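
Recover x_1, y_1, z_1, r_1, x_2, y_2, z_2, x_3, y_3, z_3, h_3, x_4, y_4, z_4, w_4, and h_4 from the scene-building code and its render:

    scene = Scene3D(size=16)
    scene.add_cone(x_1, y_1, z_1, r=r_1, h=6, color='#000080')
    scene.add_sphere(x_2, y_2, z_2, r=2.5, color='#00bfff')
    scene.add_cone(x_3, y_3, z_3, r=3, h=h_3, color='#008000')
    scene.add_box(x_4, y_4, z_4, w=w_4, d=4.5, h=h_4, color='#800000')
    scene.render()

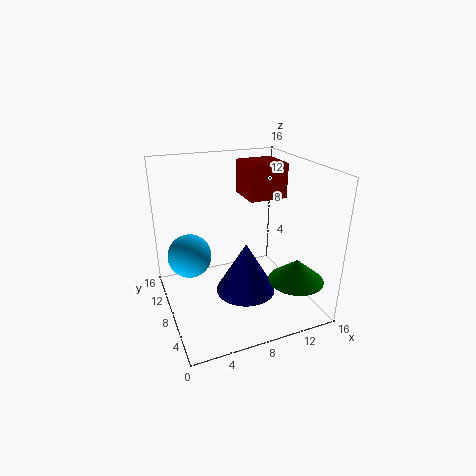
x_1 = 9; y_1 = 8; z_1 = 1; r_1 = 3.5; x_2 = 3; y_2 = 10.5; z_2 = 5.5; x_3 = 13; y_3 = 3.5; z_3 = 4; h_3 = 2.5; x_4 = 10; y_4 = 9; z_4 = 11.5; w_4 = 4.5; h_4 = 4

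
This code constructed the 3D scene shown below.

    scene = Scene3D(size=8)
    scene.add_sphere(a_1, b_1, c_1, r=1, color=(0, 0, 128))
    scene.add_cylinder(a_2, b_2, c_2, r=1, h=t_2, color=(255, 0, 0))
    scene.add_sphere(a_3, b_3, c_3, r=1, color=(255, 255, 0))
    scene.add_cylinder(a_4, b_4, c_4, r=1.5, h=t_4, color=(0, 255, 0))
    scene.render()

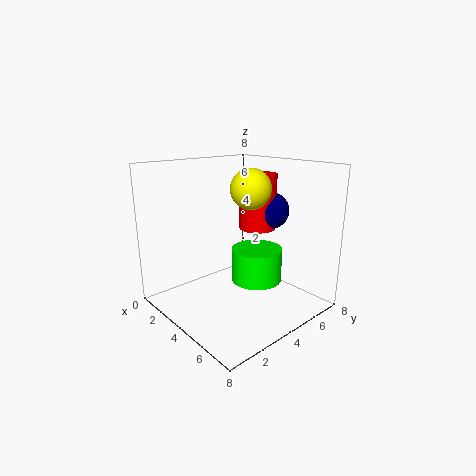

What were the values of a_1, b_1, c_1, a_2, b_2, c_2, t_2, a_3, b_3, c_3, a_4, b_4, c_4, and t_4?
a_1 = 5, b_1 = 5.5, c_1 = 5.5, a_2 = 4.5, b_2 = 5, c_2 = 4.5, t_2 = 3, a_3 = 5.5, b_3 = 3.5, c_3 = 7, a_4 = 4, b_4 = 5.5, c_4 = 1, t_4 = 2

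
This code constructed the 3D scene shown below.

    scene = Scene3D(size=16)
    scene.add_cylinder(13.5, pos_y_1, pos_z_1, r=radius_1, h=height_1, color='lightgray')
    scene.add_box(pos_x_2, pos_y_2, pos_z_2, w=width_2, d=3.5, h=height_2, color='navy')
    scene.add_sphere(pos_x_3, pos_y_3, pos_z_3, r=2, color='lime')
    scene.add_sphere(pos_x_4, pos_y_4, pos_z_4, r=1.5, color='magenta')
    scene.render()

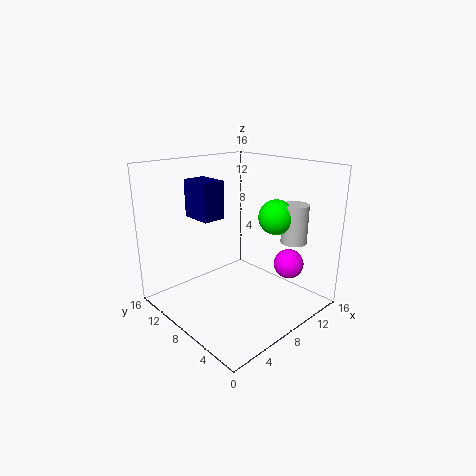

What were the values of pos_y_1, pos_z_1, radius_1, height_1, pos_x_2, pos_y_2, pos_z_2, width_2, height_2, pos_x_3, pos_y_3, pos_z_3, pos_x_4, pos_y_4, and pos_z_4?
pos_y_1 = 4.5
pos_z_1 = 7
radius_1 = 1.5
height_1 = 4.5
pos_x_2 = 4
pos_y_2 = 8.5
pos_z_2 = 10.5
width_2 = 2.5
height_2 = 4
pos_x_3 = 12
pos_y_3 = 6
pos_z_3 = 10
pos_x_4 = 9.5
pos_y_4 = 2
pos_z_4 = 6.5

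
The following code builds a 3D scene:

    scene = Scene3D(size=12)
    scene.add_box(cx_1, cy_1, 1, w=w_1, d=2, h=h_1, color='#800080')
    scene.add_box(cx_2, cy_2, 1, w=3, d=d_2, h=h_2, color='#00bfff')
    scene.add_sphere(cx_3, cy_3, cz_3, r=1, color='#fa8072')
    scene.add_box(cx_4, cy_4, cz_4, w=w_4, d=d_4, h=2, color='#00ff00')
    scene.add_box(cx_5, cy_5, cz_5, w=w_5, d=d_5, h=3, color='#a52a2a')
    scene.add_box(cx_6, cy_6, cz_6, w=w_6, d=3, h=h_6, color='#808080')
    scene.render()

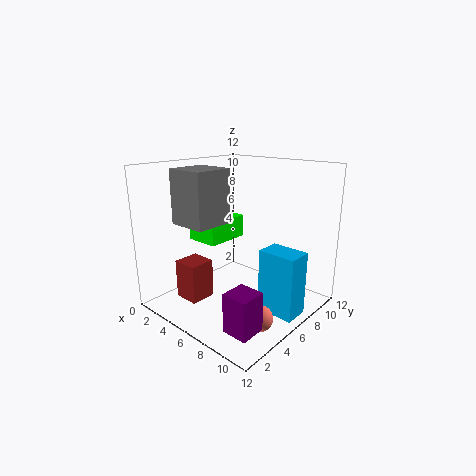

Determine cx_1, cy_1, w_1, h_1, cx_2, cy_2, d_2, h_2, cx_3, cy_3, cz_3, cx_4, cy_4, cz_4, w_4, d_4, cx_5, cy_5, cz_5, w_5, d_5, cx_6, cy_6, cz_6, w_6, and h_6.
cx_1 = 9; cy_1 = 1; w_1 = 2; h_1 = 3; cx_2 = 9; cy_2 = 5; d_2 = 2; h_2 = 5; cx_3 = 10; cy_3 = 4; cz_3 = 1; cx_4 = 1; cy_4 = 5; cz_4 = 5; w_4 = 3; d_4 = 4; cx_5 = 4; cy_5 = 1; cz_5 = 2; w_5 = 2; d_5 = 2; cx_6 = 4; cy_6 = 1; cz_6 = 8; w_6 = 3; h_6 = 4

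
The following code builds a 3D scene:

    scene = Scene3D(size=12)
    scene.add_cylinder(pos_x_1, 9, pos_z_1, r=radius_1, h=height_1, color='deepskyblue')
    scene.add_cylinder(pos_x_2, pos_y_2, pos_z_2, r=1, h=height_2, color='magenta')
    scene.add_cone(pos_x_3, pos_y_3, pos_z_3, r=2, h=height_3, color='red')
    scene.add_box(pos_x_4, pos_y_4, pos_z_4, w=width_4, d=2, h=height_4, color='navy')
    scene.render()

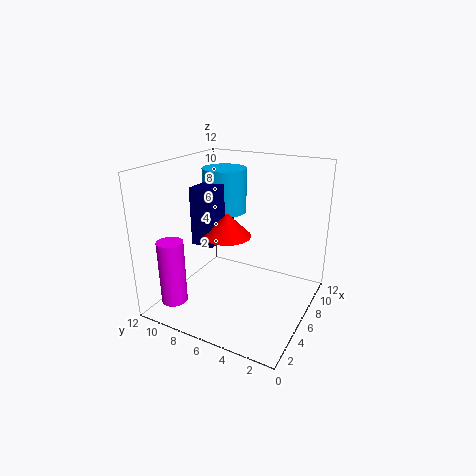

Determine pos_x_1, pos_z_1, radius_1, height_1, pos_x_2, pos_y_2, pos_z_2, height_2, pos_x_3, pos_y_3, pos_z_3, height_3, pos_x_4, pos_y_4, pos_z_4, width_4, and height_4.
pos_x_1 = 9
pos_z_1 = 7
radius_1 = 2
height_1 = 4
pos_x_2 = 1
pos_y_2 = 9
pos_z_2 = 2
height_2 = 5
pos_x_3 = 6
pos_y_3 = 7
pos_z_3 = 6
height_3 = 2
pos_x_4 = 5
pos_y_4 = 8
pos_z_4 = 5
width_4 = 4
height_4 = 5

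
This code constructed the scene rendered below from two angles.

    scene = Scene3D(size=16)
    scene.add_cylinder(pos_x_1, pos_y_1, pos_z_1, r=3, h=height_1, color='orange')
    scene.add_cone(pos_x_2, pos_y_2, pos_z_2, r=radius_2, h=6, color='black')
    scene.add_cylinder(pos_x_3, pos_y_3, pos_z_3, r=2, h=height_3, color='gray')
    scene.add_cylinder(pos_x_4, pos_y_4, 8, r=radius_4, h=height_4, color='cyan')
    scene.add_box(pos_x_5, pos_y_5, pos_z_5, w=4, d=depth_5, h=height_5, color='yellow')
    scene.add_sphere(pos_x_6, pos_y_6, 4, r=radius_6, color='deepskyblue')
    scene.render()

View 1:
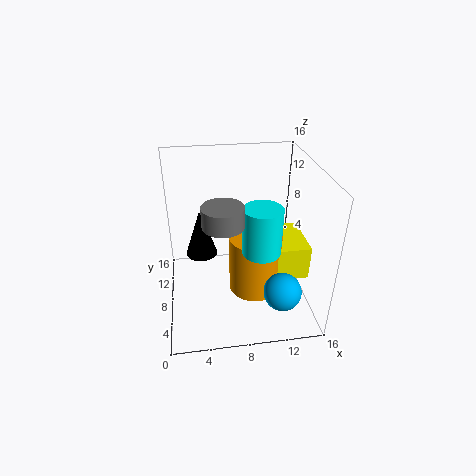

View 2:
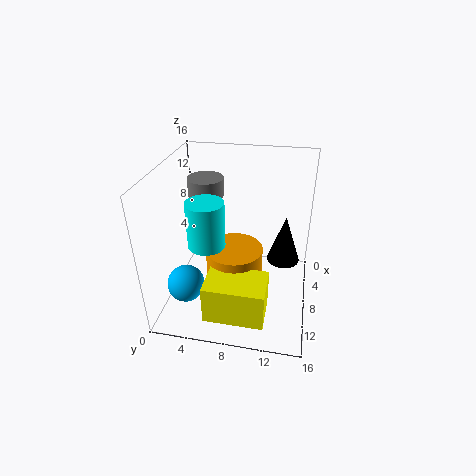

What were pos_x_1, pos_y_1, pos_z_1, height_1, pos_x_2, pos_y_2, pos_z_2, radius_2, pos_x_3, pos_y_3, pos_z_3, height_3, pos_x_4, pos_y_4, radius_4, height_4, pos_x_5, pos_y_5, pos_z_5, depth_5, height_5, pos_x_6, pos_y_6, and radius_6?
pos_x_1 = 10; pos_y_1 = 8; pos_z_1 = 1; height_1 = 7; pos_x_2 = 4; pos_y_2 = 13; pos_z_2 = 3; radius_2 = 2; pos_x_3 = 6; pos_y_3 = 4; pos_z_3 = 12; height_3 = 2; pos_x_4 = 10; pos_y_4 = 5; radius_4 = 2; height_4 = 5; pos_x_5 = 12; pos_y_5 = 6; pos_z_5 = 3; depth_5 = 6; height_5 = 4; pos_x_6 = 12; pos_y_6 = 3; radius_6 = 2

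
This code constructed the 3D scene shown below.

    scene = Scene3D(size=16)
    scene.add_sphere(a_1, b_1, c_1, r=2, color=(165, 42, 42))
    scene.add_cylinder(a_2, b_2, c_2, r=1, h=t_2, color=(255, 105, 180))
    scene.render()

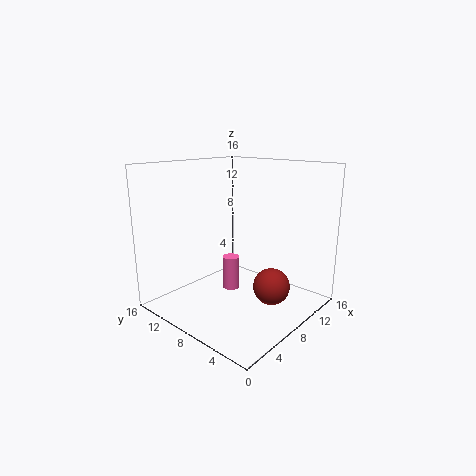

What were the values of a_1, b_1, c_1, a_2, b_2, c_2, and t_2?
a_1 = 9
b_1 = 4
c_1 = 3
a_2 = 9
b_2 = 10
c_2 = 1
t_2 = 4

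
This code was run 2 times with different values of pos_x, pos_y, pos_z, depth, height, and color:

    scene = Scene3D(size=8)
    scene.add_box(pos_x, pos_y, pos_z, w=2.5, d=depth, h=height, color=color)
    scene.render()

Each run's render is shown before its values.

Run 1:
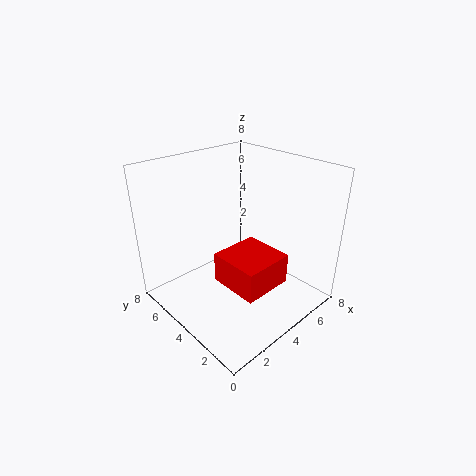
pos_x = 1.5, pos_y = 0.5, pos_z = 3, depth = 2.5, height = 1.5, color = 'red'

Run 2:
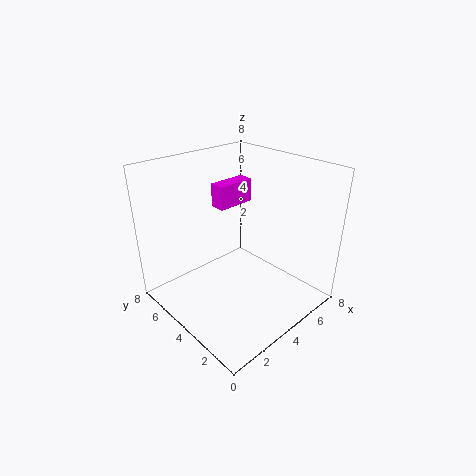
pos_x = 5, pos_y = 6.5, pos_z = 4.5, depth = 1, height = 1.5, color = 'magenta'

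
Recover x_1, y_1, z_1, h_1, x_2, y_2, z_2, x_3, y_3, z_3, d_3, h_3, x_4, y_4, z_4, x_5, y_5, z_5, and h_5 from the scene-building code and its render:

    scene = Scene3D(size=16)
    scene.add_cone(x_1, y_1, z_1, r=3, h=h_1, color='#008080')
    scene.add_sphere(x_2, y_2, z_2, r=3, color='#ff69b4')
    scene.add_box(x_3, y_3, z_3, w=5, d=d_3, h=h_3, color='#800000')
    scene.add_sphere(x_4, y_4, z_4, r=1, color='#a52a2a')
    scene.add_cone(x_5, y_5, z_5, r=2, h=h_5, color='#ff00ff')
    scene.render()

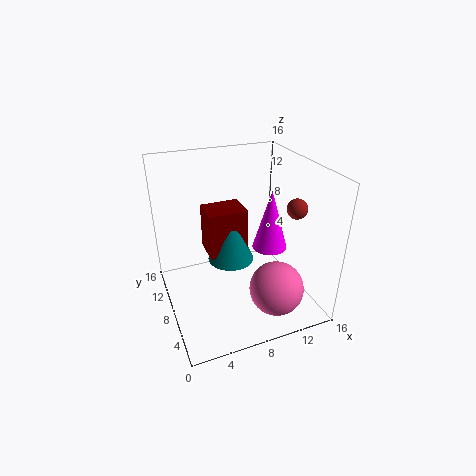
x_1 = 9, y_1 = 13, z_1 = 2, h_1 = 7, x_2 = 11, y_2 = 4, z_2 = 3, x_3 = 6, y_3 = 12, z_3 = 3, d_3 = 4, h_3 = 6, x_4 = 12, y_4 = 3, z_4 = 13, x_5 = 12, y_5 = 8, z_5 = 6, h_5 = 7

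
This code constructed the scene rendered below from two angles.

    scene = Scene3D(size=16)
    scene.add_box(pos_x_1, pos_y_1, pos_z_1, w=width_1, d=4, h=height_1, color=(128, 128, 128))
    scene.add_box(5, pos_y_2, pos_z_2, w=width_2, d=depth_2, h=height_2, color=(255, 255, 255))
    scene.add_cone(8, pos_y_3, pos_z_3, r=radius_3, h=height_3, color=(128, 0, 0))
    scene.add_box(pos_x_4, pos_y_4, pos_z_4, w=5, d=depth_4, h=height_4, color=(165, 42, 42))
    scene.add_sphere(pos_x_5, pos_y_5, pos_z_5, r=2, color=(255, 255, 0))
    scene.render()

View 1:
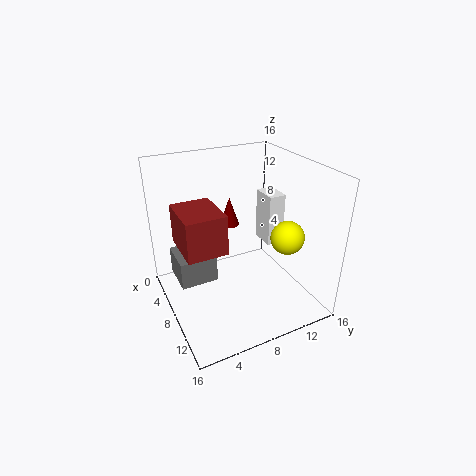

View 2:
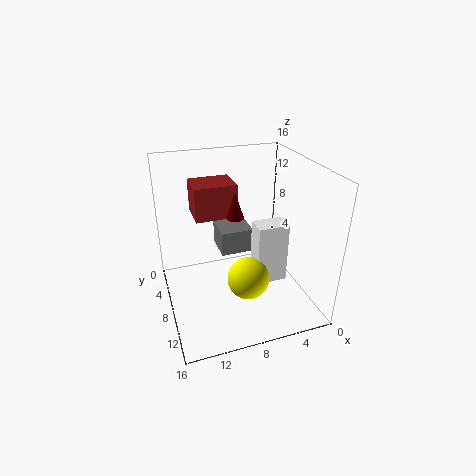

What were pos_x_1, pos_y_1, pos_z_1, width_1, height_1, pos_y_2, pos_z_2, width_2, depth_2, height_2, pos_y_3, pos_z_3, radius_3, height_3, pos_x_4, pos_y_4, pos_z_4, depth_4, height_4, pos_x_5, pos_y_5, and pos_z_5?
pos_x_1 = 5, pos_y_1 = 1, pos_z_1 = 4, width_1 = 4, height_1 = 3, pos_y_2 = 12, pos_z_2 = 6, width_2 = 3, depth_2 = 2, height_2 = 6, pos_y_3 = 7, pos_z_3 = 10, radius_3 = 1, height_3 = 3, pos_x_4 = 7, pos_y_4 = 1, pos_z_4 = 9, depth_4 = 4, height_4 = 4, pos_x_5 = 9, pos_y_5 = 14, pos_z_5 = 7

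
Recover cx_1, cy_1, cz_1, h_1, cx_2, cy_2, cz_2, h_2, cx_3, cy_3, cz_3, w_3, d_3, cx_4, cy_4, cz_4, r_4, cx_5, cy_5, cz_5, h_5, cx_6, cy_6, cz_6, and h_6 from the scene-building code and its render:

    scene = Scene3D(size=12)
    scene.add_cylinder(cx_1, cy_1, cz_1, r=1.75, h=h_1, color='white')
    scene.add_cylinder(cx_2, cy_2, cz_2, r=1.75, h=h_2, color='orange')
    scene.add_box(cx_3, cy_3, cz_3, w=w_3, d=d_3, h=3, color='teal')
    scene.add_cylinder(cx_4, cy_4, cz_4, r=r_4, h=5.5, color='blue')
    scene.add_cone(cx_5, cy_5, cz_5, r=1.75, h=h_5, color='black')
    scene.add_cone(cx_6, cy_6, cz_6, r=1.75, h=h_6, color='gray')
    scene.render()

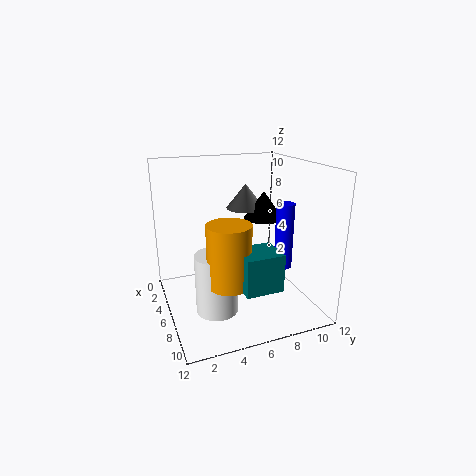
cx_1 = 7, cy_1 = 3.75, cz_1 = 0.25, h_1 = 5, cx_2 = 8, cy_2 = 4.5, cz_2 = 3, h_2 = 5, cx_3 = 7.75, cy_3 = 5, cz_3 = 3, w_3 = 2.75, d_3 = 3, cx_4 = 7.5, cy_4 = 9.5, cz_4 = 3.5, r_4 = 0.75, cx_5 = 4, cy_5 = 9.25, cz_5 = 6.75, h_5 = 2.5, cx_6 = 2.75, cy_6 = 8, cz_6 = 7.5, h_6 = 2.25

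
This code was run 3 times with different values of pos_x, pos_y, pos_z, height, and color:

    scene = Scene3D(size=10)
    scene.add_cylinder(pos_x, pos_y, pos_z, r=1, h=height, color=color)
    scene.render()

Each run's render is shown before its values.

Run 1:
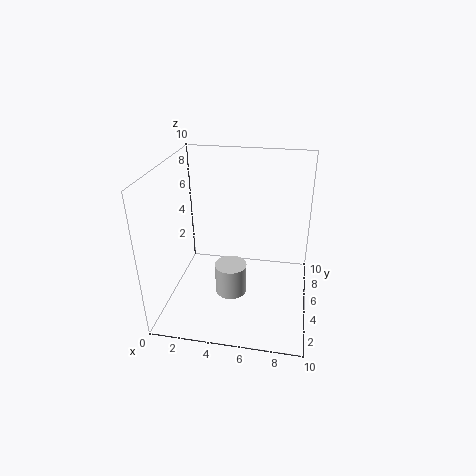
pos_x = 5
pos_y = 2.5
pos_z = 2.5
height = 2
color = 'lightgray'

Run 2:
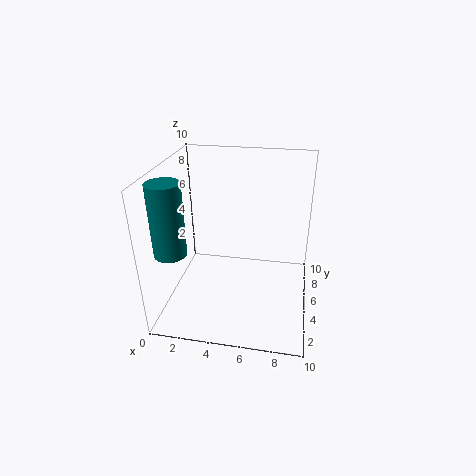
pos_x = 1.5
pos_y = 1.5
pos_z = 5.5
height = 4.5
color = 'teal'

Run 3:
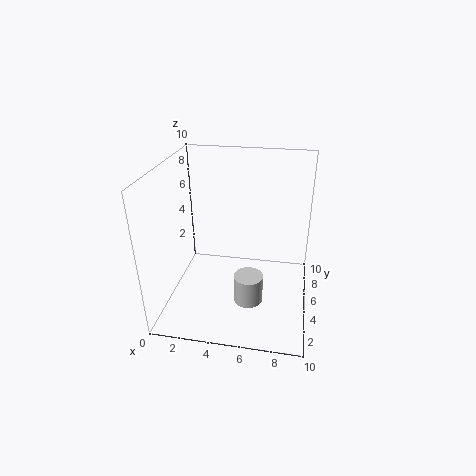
pos_x = 6
pos_y = 3.5
pos_z = 1
height = 2
color = 'lightgray'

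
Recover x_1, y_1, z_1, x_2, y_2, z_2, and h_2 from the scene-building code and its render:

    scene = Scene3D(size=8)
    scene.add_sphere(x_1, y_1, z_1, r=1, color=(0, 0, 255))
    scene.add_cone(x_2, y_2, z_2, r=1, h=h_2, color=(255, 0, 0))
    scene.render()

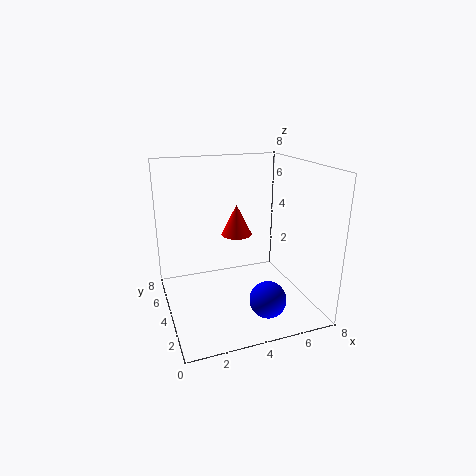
x_1 = 5; y_1 = 2; z_1 = 1; x_2 = 5; y_2 = 7; z_2 = 3; h_2 = 2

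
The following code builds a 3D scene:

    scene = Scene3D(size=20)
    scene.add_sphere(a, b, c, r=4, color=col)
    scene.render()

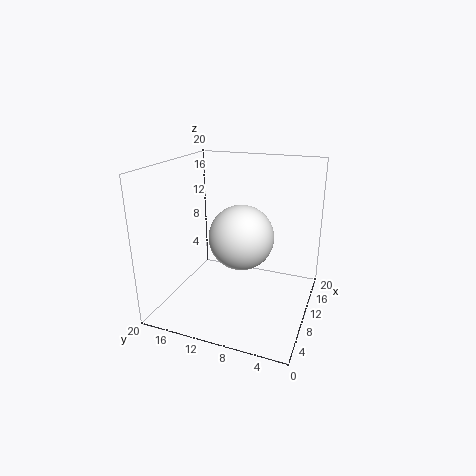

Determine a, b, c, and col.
a = 6; b = 8; c = 12; col = 'white'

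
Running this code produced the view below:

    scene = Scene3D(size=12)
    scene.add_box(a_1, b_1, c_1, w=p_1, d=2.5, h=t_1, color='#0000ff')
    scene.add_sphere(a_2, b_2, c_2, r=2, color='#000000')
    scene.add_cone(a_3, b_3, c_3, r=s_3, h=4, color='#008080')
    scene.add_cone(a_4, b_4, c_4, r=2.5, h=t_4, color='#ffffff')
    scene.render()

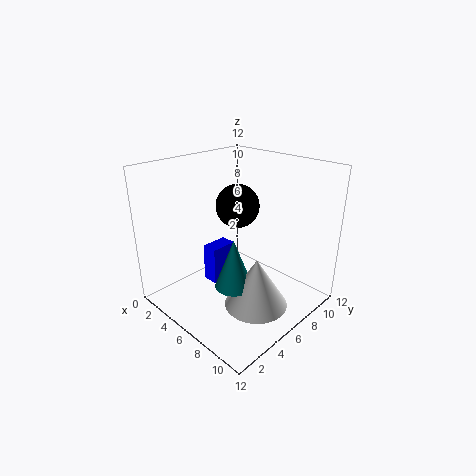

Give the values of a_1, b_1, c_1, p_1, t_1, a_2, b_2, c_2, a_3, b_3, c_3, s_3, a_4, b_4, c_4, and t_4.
a_1 = 2
b_1 = 5.5
c_1 = 0.5
p_1 = 1.5
t_1 = 3.5
a_2 = 3.5
b_2 = 8.5
c_2 = 7.5
a_3 = 7.5
b_3 = 4
c_3 = 3
s_3 = 1.5
a_4 = 9
b_4 = 5
c_4 = 1.5
t_4 = 4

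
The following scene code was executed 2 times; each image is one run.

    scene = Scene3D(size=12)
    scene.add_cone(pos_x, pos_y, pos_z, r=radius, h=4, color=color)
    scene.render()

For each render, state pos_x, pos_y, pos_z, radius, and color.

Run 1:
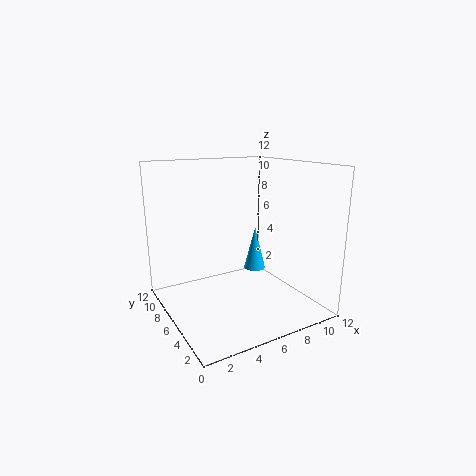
pos_x = 9
pos_y = 8
pos_z = 2
radius = 1
color = 'deepskyblue'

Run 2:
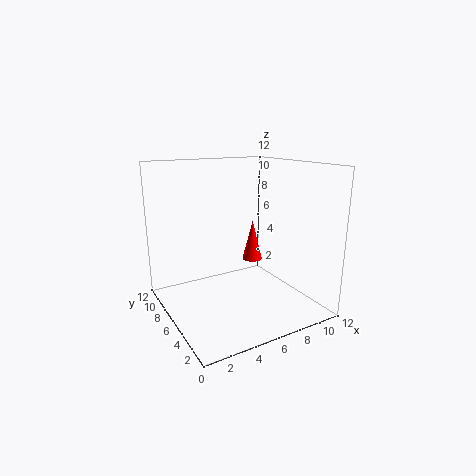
pos_x = 10
pos_y = 10
pos_z = 2
radius = 1
color = 'red'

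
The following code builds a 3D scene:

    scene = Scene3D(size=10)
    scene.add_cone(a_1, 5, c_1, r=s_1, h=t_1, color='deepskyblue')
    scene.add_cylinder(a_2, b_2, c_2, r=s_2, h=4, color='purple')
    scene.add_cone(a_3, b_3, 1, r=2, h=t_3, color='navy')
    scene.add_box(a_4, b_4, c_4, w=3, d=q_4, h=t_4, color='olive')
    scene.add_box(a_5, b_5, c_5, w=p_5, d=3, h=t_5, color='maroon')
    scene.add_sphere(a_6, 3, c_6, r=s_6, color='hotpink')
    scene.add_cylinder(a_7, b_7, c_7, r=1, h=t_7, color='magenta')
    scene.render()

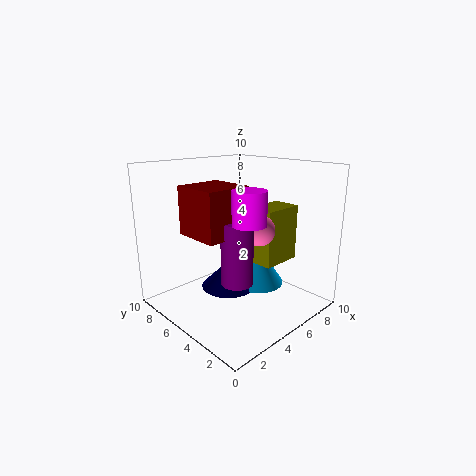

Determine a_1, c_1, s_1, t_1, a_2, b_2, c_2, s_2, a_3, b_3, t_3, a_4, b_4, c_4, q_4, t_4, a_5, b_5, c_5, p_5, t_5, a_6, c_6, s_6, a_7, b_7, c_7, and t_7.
a_1 = 7
c_1 = 1
s_1 = 2
t_1 = 3
a_2 = 3
b_2 = 3
c_2 = 3
s_2 = 1
a_3 = 5
b_3 = 6
t_3 = 2
a_4 = 6
b_4 = 3
c_4 = 3
q_4 = 2
t_4 = 4
a_5 = 1
b_5 = 3
c_5 = 6
p_5 = 3
t_5 = 3
a_6 = 5
c_6 = 6
s_6 = 1
a_7 = 3
b_7 = 2
c_7 = 7
t_7 = 2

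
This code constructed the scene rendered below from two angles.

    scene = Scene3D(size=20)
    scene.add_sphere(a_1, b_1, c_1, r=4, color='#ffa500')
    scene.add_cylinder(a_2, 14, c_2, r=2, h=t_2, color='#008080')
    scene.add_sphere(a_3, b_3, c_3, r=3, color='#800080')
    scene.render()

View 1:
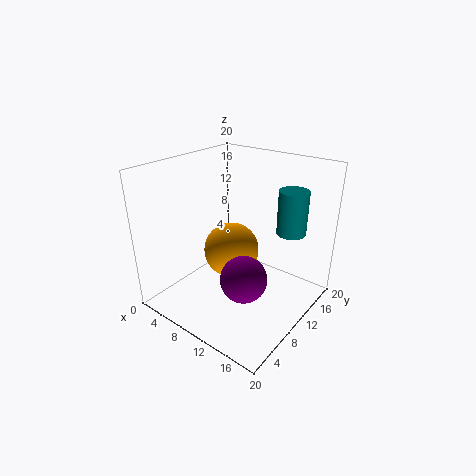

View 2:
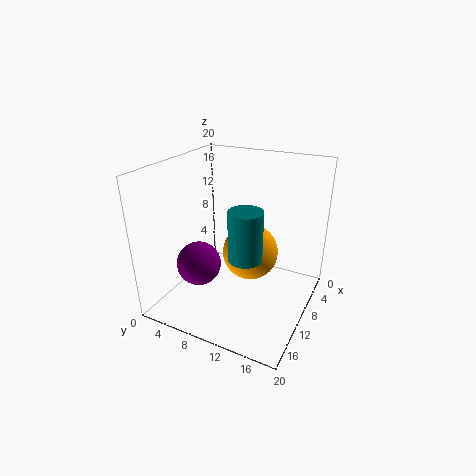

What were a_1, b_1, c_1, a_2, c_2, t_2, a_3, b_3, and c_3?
a_1 = 8; b_1 = 11; c_1 = 7; a_2 = 16; c_2 = 11; t_2 = 6; a_3 = 14; b_3 = 6; c_3 = 7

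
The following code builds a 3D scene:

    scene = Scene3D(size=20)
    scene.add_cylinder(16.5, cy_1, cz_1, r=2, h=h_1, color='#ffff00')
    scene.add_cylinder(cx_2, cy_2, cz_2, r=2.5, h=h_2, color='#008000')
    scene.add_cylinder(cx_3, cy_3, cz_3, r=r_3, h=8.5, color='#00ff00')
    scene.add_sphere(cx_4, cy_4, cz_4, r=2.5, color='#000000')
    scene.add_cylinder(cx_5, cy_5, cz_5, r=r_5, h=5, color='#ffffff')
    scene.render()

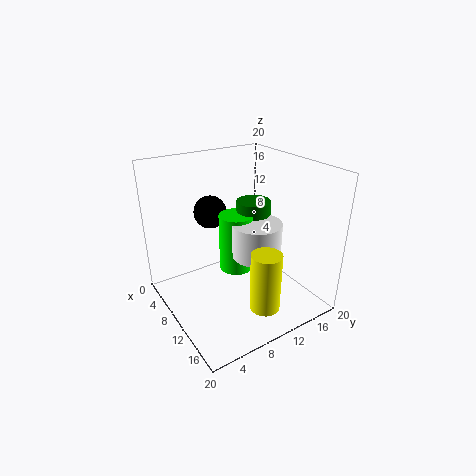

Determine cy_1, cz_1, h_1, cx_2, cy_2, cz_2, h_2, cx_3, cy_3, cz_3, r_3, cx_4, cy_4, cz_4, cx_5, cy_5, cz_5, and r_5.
cy_1 = 10; cz_1 = 2.5; h_1 = 8; cx_2 = 8; cy_2 = 14; cz_2 = 9; h_2 = 5; cx_3 = 8; cy_3 = 11; cz_3 = 4; r_3 = 2.5; cx_4 = 3; cy_4 = 9.5; cz_4 = 11.5; cx_5 = 11; cy_5 = 12.5; cz_5 = 7; r_5 = 3.5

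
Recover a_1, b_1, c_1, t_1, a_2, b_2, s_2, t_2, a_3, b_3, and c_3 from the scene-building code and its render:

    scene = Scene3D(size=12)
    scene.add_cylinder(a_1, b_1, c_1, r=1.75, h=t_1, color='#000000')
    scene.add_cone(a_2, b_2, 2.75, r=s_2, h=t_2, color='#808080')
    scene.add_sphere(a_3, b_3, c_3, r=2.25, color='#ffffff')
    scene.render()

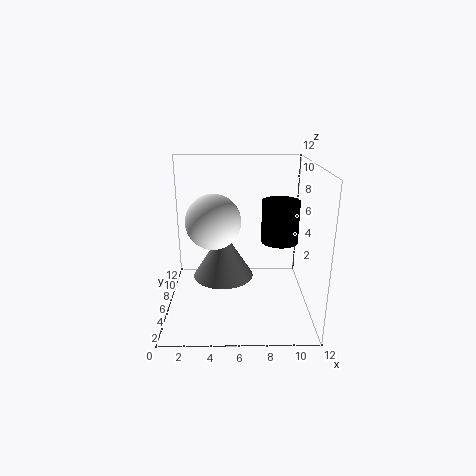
a_1 = 10, b_1 = 9.5, c_1 = 4.25, t_1 = 4, a_2 = 4.75, b_2 = 5.75, s_2 = 2.5, t_2 = 4, a_3 = 4, b_3 = 5.75, c_3 = 7.5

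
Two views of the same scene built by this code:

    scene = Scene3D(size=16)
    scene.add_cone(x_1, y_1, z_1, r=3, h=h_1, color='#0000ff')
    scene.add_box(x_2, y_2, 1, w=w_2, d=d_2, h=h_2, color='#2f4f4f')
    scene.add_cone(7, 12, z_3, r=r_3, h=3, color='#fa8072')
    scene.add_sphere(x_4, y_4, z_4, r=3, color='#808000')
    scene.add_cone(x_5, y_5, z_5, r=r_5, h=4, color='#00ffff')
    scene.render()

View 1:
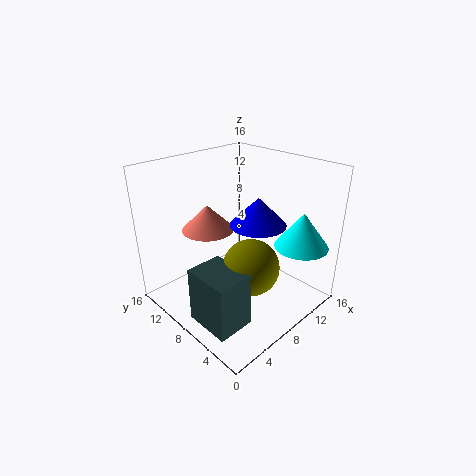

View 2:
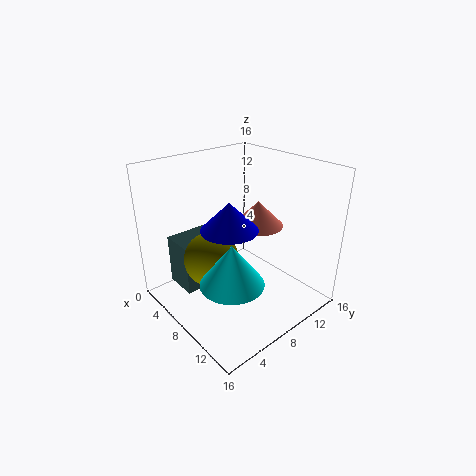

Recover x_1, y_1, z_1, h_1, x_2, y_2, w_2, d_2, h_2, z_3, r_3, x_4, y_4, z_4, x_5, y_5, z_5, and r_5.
x_1 = 9, y_1 = 6, z_1 = 10, h_1 = 3, x_2 = 1, y_2 = 3, w_2 = 4, d_2 = 5, h_2 = 6, z_3 = 8, r_3 = 3, x_4 = 7, y_4 = 5, z_4 = 6, x_5 = 13, y_5 = 3, z_5 = 7, r_5 = 3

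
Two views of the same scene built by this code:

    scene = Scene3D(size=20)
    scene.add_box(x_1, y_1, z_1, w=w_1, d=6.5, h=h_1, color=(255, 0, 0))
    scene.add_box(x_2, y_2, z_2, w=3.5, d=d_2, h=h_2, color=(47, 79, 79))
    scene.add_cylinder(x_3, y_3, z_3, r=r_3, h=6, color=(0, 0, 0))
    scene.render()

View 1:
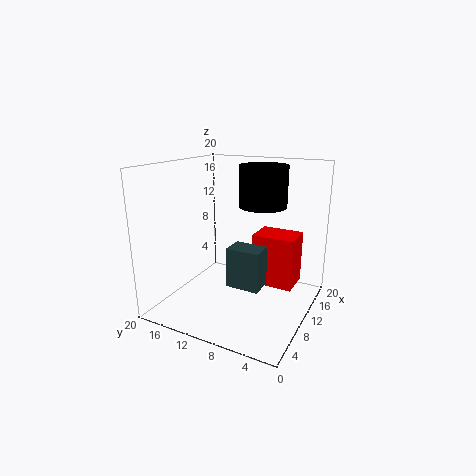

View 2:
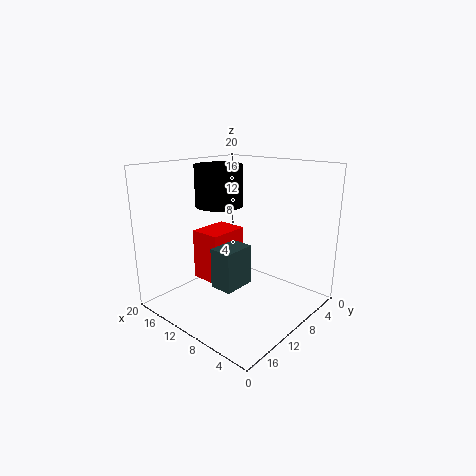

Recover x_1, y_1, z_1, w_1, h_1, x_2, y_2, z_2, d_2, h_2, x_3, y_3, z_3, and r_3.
x_1 = 14.5; y_1 = 3.5; z_1 = 1; w_1 = 5; h_1 = 8; x_2 = 10; y_2 = 7; z_2 = 2; d_2 = 5; h_2 = 6; x_3 = 15; y_3 = 8.5; z_3 = 13.5; r_3 = 3.5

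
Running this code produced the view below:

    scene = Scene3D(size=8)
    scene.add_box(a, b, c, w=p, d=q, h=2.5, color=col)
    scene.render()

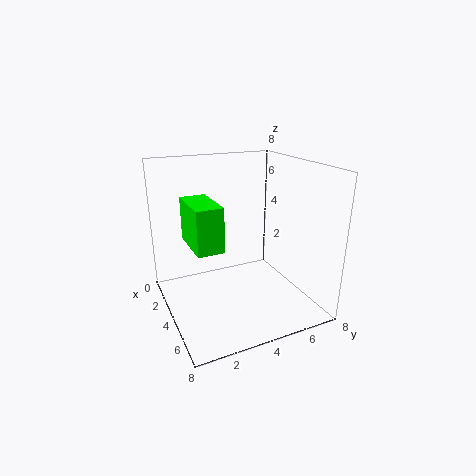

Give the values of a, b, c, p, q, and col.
a = 1.5, b = 1.5, c = 3.5, p = 3, q = 1.5, col = 'lime'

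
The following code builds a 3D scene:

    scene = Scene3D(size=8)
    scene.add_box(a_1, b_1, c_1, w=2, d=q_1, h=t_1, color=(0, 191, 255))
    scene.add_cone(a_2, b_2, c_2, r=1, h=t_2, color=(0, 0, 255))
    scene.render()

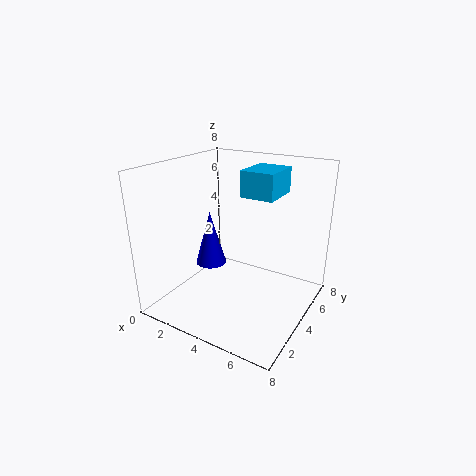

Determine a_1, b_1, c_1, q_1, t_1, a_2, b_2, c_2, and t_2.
a_1 = 3.5; b_1 = 5; c_1 = 6; q_1 = 2.5; t_1 = 1.5; a_2 = 1; b_2 = 5.5; c_2 = 1; t_2 = 3.5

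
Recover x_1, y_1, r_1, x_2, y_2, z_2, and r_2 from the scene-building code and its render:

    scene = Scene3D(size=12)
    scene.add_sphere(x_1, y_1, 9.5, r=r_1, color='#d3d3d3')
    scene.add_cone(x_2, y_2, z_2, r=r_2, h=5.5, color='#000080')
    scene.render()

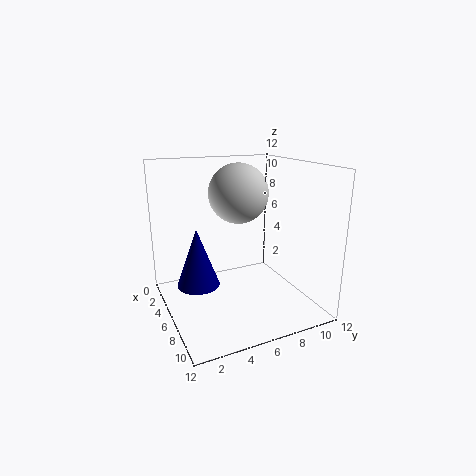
x_1 = 5
y_1 = 6.5
r_1 = 2.5
x_2 = 2.5
y_2 = 3.5
z_2 = 0.5
r_2 = 2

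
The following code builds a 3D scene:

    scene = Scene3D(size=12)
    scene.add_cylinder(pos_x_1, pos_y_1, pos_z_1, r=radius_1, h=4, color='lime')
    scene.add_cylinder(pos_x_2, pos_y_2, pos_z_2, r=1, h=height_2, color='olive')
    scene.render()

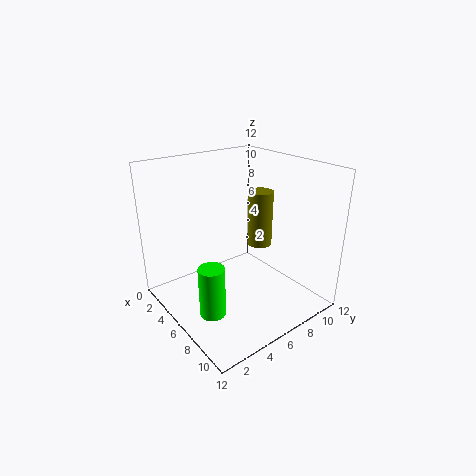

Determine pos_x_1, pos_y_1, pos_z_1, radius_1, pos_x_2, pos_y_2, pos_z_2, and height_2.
pos_x_1 = 8; pos_y_1 = 2; pos_z_1 = 1.5; radius_1 = 1; pos_x_2 = 7; pos_y_2 = 7.5; pos_z_2 = 5.5; height_2 = 4.5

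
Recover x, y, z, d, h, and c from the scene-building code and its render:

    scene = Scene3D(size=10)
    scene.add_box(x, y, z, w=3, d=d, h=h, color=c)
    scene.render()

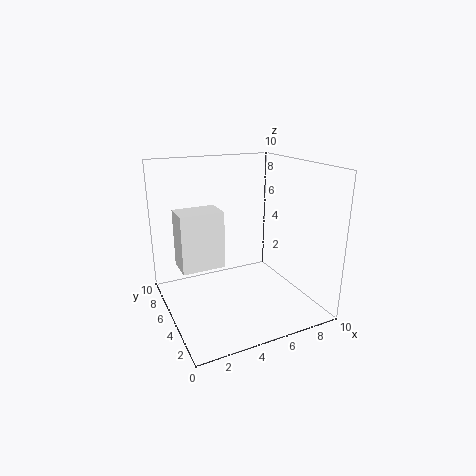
x = 1
y = 5
z = 3
d = 2
h = 4
c = 'white'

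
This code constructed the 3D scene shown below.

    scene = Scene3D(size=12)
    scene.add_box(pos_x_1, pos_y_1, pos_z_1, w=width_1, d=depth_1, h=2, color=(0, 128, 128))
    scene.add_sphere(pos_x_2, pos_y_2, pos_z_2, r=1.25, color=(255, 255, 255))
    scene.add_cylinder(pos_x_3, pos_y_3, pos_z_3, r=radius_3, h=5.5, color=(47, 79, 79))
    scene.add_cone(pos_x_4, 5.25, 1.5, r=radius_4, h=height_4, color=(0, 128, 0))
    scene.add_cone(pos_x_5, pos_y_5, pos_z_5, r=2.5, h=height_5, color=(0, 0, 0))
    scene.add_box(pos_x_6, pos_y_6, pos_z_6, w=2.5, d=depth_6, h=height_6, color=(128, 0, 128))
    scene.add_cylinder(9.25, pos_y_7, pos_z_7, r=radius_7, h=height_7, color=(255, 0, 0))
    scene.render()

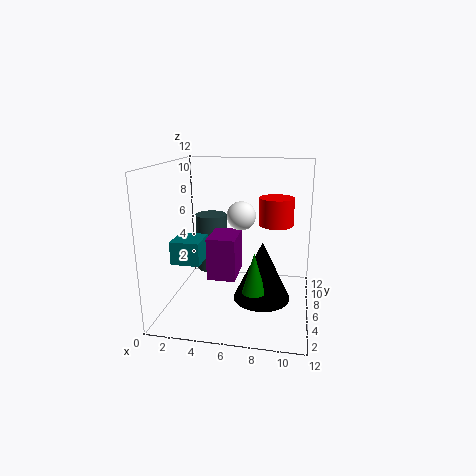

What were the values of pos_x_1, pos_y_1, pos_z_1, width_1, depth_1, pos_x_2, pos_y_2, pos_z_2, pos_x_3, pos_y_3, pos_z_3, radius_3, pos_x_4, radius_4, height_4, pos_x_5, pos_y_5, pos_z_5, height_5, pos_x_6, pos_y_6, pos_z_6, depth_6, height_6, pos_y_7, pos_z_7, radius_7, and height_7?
pos_x_1 = 0.5
pos_y_1 = 4.5
pos_z_1 = 3.75
width_1 = 2.5
depth_1 = 2.75
pos_x_2 = 6
pos_y_2 = 7.5
pos_z_2 = 7.5
pos_x_3 = 2.5
pos_y_3 = 10.25
pos_z_3 = 1.25
radius_3 = 1.5
pos_x_4 = 7.5
radius_4 = 1
height_4 = 3.5
pos_x_5 = 8
pos_y_5 = 6.75
pos_z_5 = 0.25
height_5 = 5.25
pos_x_6 = 3.25
pos_y_6 = 5.75
pos_z_6 = 2
depth_6 = 3.5
height_6 = 3.75
pos_y_7 = 3.75
pos_z_7 = 8
radius_7 = 1.25
height_7 = 2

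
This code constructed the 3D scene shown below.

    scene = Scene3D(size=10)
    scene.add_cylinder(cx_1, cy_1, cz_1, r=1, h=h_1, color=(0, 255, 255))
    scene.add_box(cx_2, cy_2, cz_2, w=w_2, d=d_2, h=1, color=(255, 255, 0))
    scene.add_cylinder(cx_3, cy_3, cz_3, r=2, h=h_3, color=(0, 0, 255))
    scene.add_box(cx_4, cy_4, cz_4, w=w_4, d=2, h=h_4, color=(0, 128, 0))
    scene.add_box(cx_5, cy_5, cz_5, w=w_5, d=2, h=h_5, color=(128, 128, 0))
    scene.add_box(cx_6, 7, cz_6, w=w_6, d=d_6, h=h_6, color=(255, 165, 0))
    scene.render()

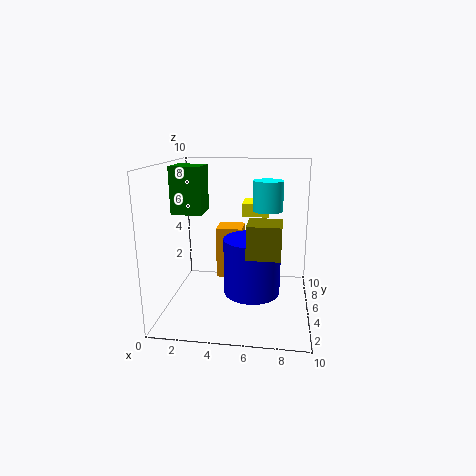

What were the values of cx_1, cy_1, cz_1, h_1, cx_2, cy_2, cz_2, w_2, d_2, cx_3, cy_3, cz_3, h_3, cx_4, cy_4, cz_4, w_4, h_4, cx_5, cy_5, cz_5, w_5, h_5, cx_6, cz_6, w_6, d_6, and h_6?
cx_1 = 7; cy_1 = 5; cz_1 = 7; h_1 = 2; cx_2 = 5; cy_2 = 7; cz_2 = 6; w_2 = 2; d_2 = 2; cx_3 = 6; cy_3 = 5; cz_3 = 1; h_3 = 4; cx_4 = 1; cy_4 = 3; cz_4 = 7; w_4 = 2; h_4 = 3; cx_5 = 6; cy_5 = 1; cz_5 = 5; w_5 = 2; h_5 = 2; cx_6 = 3; cz_6 = 1; w_6 = 2; d_6 = 2; h_6 = 4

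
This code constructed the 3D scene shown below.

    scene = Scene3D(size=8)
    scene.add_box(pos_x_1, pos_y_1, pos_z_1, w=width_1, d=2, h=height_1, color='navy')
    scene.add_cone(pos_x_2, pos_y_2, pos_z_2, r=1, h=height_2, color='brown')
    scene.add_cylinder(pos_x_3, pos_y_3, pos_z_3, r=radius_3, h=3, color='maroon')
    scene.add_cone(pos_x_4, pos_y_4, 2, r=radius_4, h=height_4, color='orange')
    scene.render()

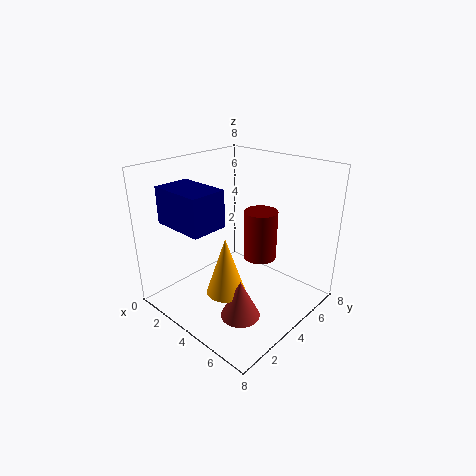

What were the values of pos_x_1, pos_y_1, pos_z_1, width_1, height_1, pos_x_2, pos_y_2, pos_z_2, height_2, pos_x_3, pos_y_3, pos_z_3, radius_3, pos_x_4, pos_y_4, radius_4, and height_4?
pos_x_1 = 1
pos_y_1 = 1
pos_z_1 = 5
width_1 = 3
height_1 = 2
pos_x_2 = 6
pos_y_2 = 2
pos_z_2 = 1
height_2 = 2
pos_x_3 = 4
pos_y_3 = 6
pos_z_3 = 2
radius_3 = 1
pos_x_4 = 5
pos_y_4 = 2
radius_4 = 1
height_4 = 3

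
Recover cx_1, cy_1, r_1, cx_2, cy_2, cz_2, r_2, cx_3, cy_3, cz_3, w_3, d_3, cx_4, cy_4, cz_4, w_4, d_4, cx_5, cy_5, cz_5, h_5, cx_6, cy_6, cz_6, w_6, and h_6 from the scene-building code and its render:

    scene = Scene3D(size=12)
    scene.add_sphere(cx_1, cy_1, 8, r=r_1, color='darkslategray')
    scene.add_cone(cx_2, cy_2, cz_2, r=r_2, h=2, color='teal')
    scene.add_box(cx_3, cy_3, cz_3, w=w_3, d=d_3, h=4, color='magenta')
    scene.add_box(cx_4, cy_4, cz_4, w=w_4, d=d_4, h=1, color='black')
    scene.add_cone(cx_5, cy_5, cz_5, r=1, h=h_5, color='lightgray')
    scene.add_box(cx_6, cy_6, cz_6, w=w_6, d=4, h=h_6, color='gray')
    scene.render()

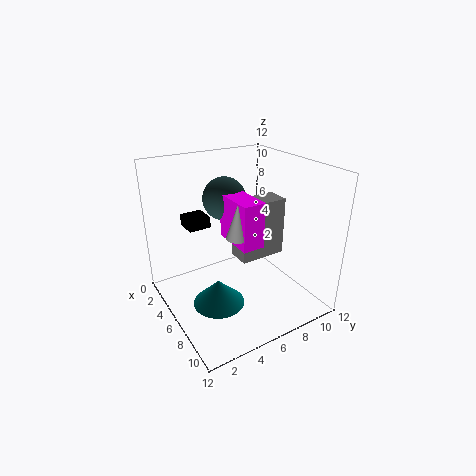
cx_1 = 2; cy_1 = 7; r_1 = 2; cx_2 = 8; cy_2 = 3; cz_2 = 2; r_2 = 2; cx_3 = 3; cy_3 = 6; cz_3 = 5; w_3 = 4; d_3 = 2; cx_4 = 1; cy_4 = 3; cz_4 = 6; w_4 = 2; d_4 = 2; cx_5 = 6; cy_5 = 6; cz_5 = 6; h_5 = 3; cx_6 = 5; cy_6 = 6; cz_6 = 4; w_6 = 2; h_6 = 5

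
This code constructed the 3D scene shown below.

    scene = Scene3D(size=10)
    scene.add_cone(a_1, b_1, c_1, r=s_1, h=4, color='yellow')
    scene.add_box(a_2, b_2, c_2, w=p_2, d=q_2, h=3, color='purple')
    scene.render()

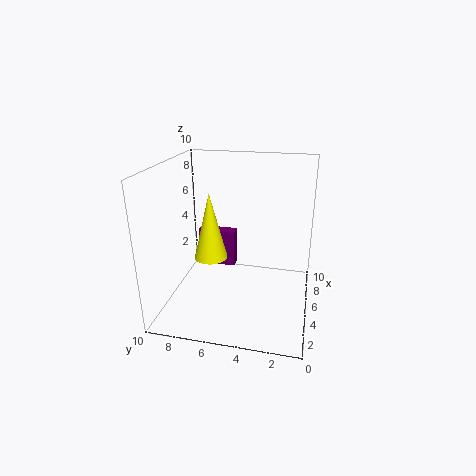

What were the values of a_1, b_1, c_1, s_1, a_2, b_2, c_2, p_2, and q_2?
a_1 = 2, b_1 = 6, c_1 = 5, s_1 = 1, a_2 = 8, b_2 = 6, c_2 = 1, p_2 = 1, q_2 = 3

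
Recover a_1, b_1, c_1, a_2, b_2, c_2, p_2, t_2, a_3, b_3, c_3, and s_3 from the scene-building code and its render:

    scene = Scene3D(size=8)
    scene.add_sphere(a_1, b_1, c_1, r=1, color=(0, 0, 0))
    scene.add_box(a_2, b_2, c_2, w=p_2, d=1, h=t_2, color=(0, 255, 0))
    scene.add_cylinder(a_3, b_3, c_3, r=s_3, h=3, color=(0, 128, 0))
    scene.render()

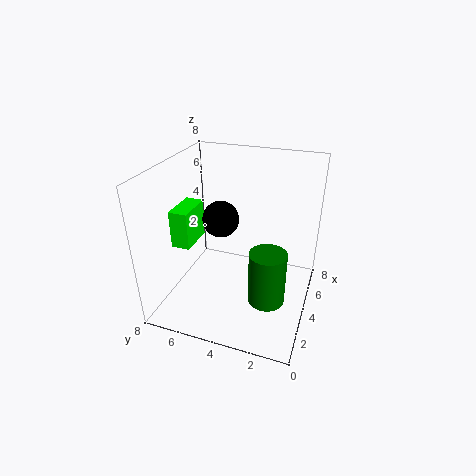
a_1 = 4
b_1 = 5
c_1 = 5
a_2 = 2
b_2 = 6
c_2 = 4
p_2 = 2
t_2 = 2
a_3 = 3
b_3 = 2
c_3 = 1
s_3 = 1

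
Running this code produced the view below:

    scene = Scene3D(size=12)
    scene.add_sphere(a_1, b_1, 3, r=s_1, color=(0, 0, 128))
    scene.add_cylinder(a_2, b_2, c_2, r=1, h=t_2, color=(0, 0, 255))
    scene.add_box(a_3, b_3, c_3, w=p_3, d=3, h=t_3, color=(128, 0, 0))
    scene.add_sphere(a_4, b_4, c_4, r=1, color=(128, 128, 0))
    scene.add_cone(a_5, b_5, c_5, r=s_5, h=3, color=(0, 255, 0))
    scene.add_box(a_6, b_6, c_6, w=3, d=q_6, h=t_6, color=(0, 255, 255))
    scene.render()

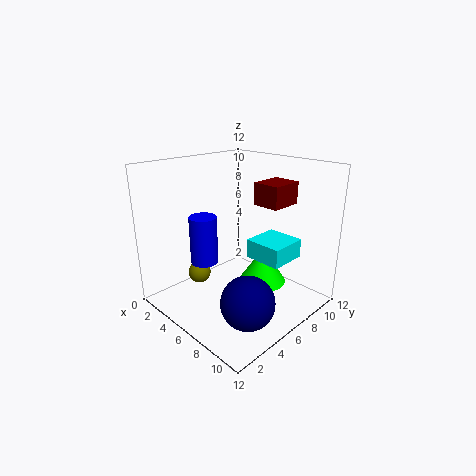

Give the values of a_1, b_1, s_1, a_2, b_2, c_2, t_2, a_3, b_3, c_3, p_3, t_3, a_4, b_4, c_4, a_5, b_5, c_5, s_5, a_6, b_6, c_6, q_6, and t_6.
a_1 = 10, b_1 = 3, s_1 = 2, a_2 = 6.5, b_2 = 2, c_2 = 5.5, t_2 = 3.5, a_3 = 5, b_3 = 9, c_3 = 8, p_3 = 2.5, t_3 = 2, a_4 = 2.5, b_4 = 4.5, c_4 = 2, a_5 = 7.5, b_5 = 7.5, c_5 = 2, s_5 = 2, a_6 = 7.5, b_6 = 5.5, c_6 = 5, q_6 = 3, t_6 = 1.5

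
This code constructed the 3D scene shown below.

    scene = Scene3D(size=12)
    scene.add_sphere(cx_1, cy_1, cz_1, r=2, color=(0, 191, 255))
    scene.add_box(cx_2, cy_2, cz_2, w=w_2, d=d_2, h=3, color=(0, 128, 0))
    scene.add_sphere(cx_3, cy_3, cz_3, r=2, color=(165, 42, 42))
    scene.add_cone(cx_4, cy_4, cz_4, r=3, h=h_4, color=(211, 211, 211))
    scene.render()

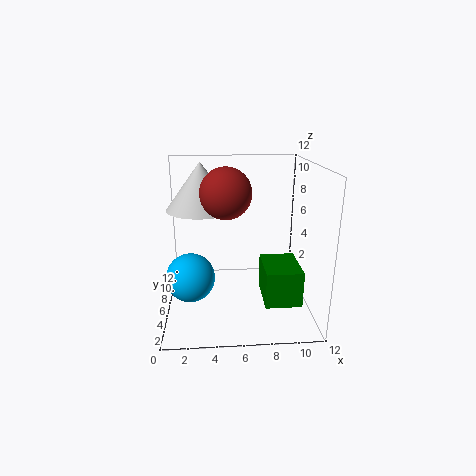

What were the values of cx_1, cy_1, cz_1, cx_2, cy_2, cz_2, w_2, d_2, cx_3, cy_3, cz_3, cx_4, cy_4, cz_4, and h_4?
cx_1 = 2, cy_1 = 5, cz_1 = 3, cx_2 = 8, cy_2 = 3, cz_2 = 1, w_2 = 3, d_2 = 4, cx_3 = 5, cy_3 = 5, cz_3 = 10, cx_4 = 3, cy_4 = 8, cz_4 = 8, h_4 = 4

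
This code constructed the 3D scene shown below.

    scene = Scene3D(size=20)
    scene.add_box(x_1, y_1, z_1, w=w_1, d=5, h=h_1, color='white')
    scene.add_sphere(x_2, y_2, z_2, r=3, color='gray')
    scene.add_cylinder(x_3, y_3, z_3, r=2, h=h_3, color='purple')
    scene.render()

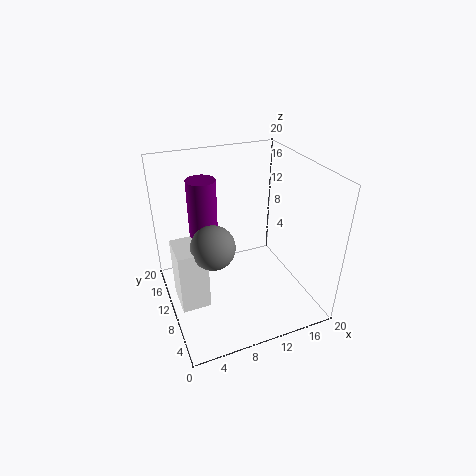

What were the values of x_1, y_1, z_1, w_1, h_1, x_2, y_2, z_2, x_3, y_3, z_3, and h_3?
x_1 = 1; y_1 = 8; z_1 = 1; w_1 = 4; h_1 = 9; x_2 = 6; y_2 = 9; z_2 = 10; x_3 = 6; y_3 = 13; z_3 = 10; h_3 = 8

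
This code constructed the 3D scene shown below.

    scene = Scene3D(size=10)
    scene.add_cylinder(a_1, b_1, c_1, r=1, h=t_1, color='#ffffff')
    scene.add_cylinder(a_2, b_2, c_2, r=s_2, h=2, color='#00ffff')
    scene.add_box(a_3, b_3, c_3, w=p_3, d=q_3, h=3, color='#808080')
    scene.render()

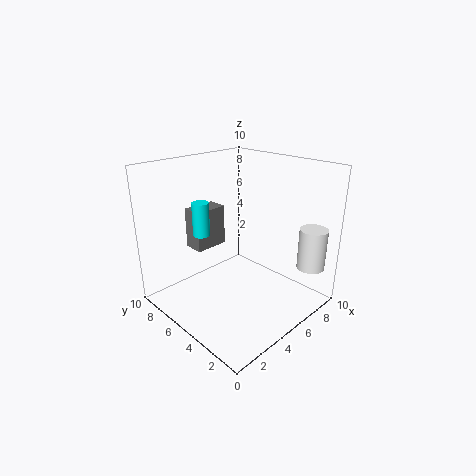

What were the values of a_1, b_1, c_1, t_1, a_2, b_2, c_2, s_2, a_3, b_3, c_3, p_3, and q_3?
a_1 = 9; b_1 = 1.5; c_1 = 2.5; t_1 = 3; a_2 = 1.5; b_2 = 4.5; c_2 = 6.5; s_2 = 0.5; a_3 = 3.5; b_3 = 7.5; c_3 = 3.5; p_3 = 2.5; q_3 = 1.5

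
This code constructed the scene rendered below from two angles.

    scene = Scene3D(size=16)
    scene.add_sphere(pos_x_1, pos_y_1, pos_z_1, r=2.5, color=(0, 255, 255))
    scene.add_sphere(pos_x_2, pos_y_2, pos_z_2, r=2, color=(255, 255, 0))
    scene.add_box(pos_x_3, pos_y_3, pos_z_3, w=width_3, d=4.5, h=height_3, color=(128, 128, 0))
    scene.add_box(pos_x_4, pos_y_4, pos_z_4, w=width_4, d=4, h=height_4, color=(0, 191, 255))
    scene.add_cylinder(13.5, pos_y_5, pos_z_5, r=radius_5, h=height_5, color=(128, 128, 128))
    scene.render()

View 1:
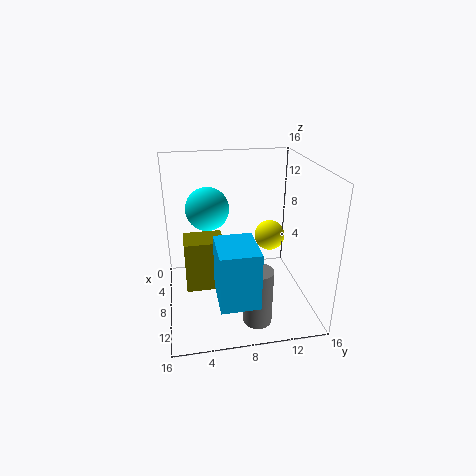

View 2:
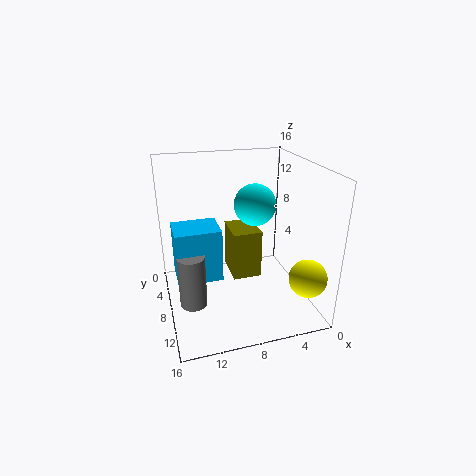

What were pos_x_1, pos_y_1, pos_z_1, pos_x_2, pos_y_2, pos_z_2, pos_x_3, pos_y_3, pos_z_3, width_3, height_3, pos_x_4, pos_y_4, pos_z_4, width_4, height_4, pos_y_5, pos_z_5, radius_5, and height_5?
pos_x_1 = 5; pos_y_1 = 5; pos_z_1 = 10.5; pos_x_2 = 2; pos_y_2 = 13.5; pos_z_2 = 5; pos_x_3 = 4.5; pos_y_3 = 2; pos_z_3 = 1.5; width_3 = 3.5; height_3 = 6; pos_x_4 = 10; pos_y_4 = 5; pos_z_4 = 3.5; width_4 = 5; height_4 = 6; pos_y_5 = 9; pos_z_5 = 1; radius_5 = 1.5; height_5 = 6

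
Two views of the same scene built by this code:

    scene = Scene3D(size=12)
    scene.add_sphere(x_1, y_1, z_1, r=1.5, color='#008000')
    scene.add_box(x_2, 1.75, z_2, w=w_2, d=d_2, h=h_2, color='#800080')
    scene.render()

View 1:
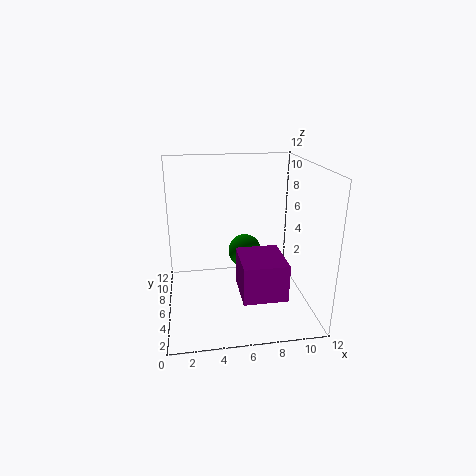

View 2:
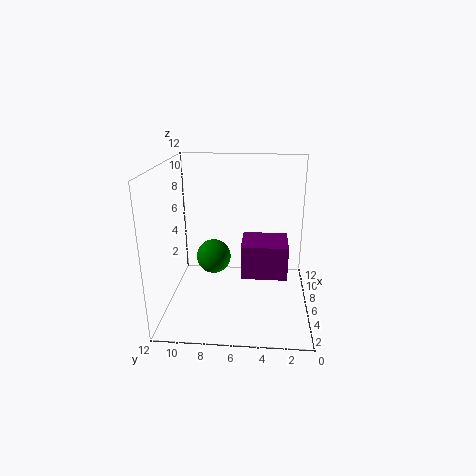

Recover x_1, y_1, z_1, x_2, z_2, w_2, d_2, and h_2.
x_1 = 7
y_1 = 8.25
z_1 = 3.75
x_2 = 5.75
z_2 = 2.25
w_2 = 3.5
d_2 = 4
h_2 = 3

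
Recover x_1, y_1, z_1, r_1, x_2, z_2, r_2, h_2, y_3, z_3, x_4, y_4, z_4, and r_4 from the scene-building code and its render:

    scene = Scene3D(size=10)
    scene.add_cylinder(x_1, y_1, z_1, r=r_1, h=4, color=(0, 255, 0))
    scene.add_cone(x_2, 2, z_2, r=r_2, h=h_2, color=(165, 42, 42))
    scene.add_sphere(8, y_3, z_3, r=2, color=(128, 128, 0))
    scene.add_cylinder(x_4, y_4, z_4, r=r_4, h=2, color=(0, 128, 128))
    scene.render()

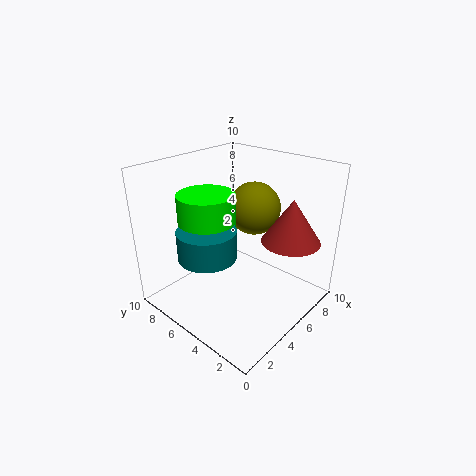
x_1 = 4, y_1 = 7, z_1 = 4, r_1 = 2, x_2 = 7, z_2 = 5, r_2 = 2, h_2 = 3, y_3 = 6, z_3 = 6, x_4 = 3, y_4 = 6, z_4 = 4, r_4 = 2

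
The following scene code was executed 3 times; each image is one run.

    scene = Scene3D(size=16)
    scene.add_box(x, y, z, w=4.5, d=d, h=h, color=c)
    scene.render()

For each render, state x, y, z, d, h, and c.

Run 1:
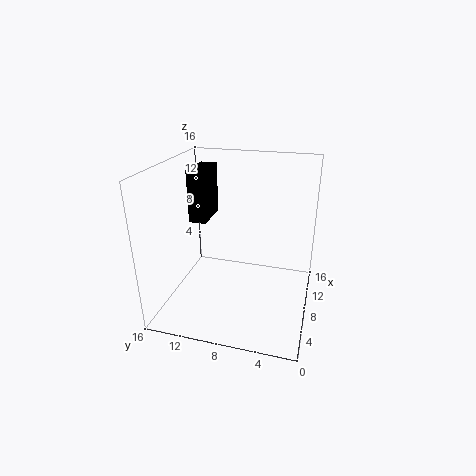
x = 8.5
y = 12
z = 9
d = 2
h = 6
c = 'black'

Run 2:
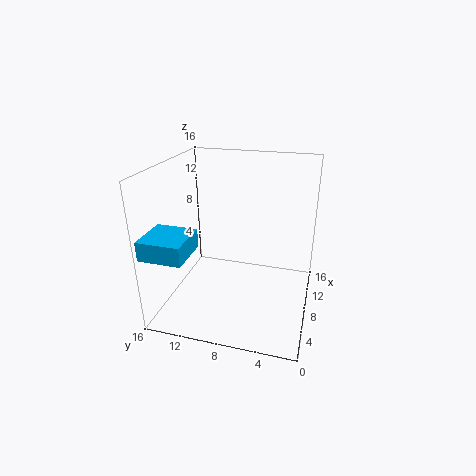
x = 0.5
y = 11.5
z = 8
d = 4.5
h = 2
c = 'deepskyblue'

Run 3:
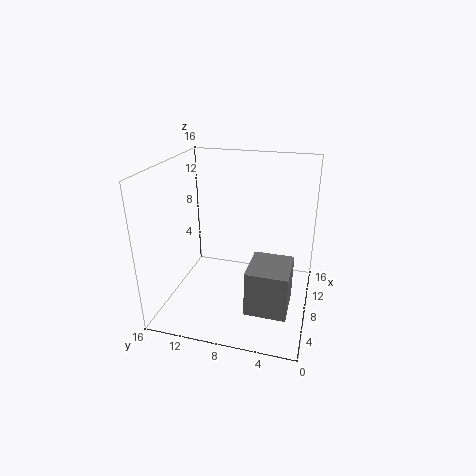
x = 1
y = 1.5
z = 3.5
d = 4
h = 4.5
c = 'gray'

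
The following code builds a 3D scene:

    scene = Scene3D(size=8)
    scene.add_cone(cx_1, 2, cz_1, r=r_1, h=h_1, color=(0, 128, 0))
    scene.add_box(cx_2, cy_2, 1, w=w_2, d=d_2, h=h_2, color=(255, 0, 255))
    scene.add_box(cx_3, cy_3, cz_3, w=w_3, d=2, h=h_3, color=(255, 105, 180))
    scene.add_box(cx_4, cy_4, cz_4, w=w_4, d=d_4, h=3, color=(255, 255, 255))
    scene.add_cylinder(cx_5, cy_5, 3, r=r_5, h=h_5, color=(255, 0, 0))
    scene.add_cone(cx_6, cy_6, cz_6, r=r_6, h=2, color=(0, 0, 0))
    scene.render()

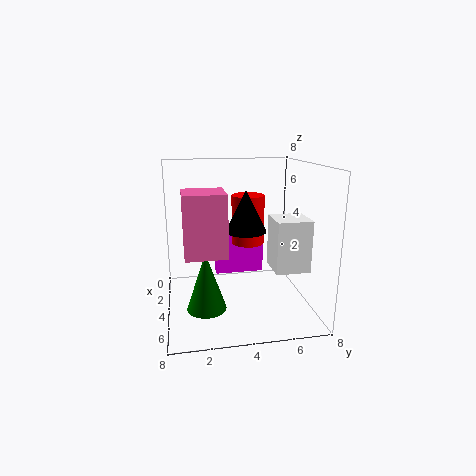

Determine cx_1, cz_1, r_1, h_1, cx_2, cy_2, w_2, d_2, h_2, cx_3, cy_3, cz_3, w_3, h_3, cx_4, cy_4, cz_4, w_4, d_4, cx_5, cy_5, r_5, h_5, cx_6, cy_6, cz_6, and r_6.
cx_1 = 6; cz_1 = 1; r_1 = 1; h_1 = 3; cx_2 = 1; cy_2 = 3; w_2 = 1; d_2 = 3; h_2 = 3; cx_3 = 5; cy_3 = 1; cz_3 = 4; w_3 = 2; h_3 = 3; cx_4 = 3; cy_4 = 6; cz_4 = 2; w_4 = 2; d_4 = 2; cx_5 = 2; cy_5 = 5; r_5 = 1; h_5 = 3; cx_6 = 6; cy_6 = 4; cz_6 = 5; r_6 = 1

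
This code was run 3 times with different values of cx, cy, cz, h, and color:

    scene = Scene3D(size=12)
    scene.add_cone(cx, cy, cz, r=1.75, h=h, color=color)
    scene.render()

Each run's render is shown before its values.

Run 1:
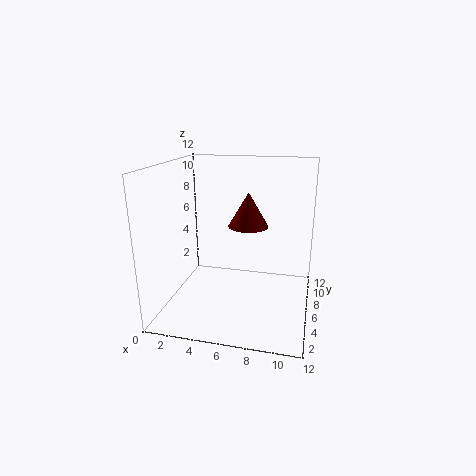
cx = 6.5, cy = 7.75, cz = 6.5, h = 3, color = 'maroon'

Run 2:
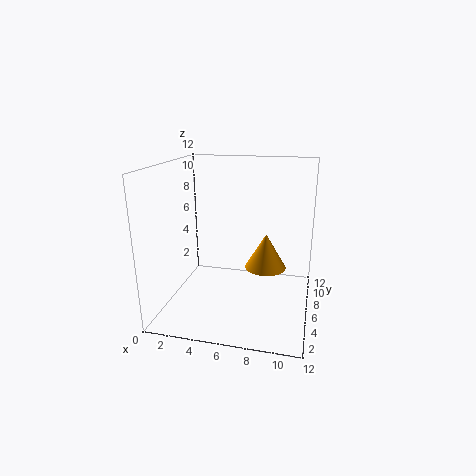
cx = 8.25, cy = 6.75, cz = 3.25, h = 3, color = 'orange'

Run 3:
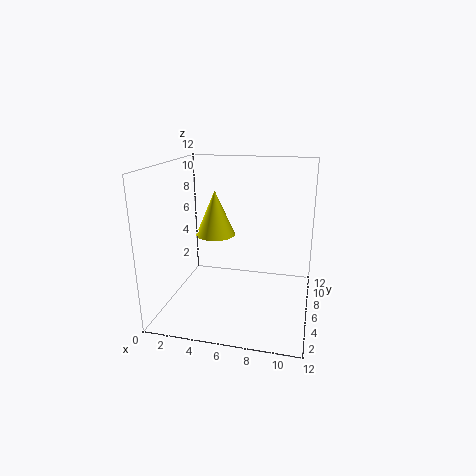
cx = 3.5, cy = 7.75, cz = 5.5, h = 4, color = 'yellow'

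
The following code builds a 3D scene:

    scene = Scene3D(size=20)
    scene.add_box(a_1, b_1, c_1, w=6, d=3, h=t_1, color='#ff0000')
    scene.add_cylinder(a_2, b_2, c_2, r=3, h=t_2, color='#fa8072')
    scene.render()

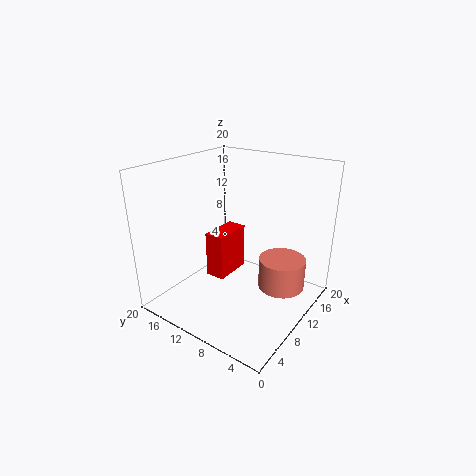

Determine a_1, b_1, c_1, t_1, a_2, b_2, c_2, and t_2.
a_1 = 10; b_1 = 13; c_1 = 2; t_1 = 7; a_2 = 10; b_2 = 3; c_2 = 5; t_2 = 4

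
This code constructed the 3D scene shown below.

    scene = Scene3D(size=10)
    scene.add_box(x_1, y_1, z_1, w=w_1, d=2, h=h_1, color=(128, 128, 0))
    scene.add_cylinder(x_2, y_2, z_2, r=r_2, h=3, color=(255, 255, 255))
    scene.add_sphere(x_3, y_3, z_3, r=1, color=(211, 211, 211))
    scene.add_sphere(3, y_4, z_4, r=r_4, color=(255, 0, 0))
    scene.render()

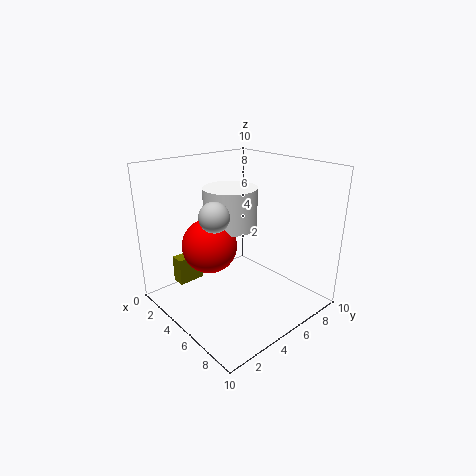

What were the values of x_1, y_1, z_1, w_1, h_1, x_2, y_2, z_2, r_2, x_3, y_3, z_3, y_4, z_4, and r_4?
x_1 = 1
y_1 = 2
z_1 = 1
w_1 = 1
h_1 = 2
x_2 = 3
y_2 = 6
z_2 = 5
r_2 = 2
x_3 = 5
y_3 = 3
z_3 = 7
y_4 = 4
z_4 = 4
r_4 = 2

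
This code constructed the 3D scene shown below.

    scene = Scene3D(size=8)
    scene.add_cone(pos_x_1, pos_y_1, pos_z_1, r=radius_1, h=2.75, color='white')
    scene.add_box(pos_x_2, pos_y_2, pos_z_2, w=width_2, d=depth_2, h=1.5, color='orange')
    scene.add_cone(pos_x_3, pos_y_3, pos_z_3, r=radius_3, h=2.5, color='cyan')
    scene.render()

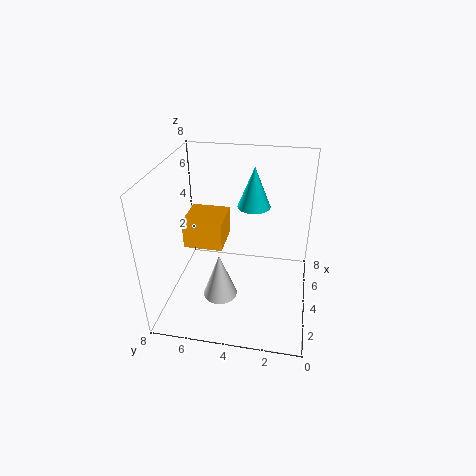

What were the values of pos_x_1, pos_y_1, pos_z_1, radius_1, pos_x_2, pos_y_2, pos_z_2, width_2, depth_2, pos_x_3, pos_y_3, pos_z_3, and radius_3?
pos_x_1 = 3.5
pos_y_1 = 5
pos_z_1 = 0.25
radius_1 = 1
pos_x_2 = 2.25
pos_y_2 = 4.5
pos_z_2 = 4.25
width_2 = 2
depth_2 = 2
pos_x_3 = 6.5
pos_y_3 = 3.5
pos_z_3 = 4.75
radius_3 = 1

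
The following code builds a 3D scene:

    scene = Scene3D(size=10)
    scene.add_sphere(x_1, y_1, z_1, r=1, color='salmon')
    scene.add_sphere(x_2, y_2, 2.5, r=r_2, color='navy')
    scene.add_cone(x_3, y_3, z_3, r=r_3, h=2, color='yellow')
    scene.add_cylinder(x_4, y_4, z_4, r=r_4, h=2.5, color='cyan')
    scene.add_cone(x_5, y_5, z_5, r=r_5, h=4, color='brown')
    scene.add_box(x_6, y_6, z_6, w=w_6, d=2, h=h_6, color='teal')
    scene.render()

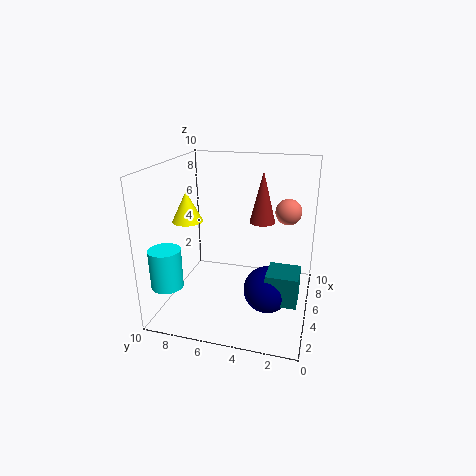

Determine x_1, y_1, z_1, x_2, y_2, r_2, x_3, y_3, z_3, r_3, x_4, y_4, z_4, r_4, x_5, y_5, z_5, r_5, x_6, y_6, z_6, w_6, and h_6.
x_1 = 8.5, y_1 = 2, z_1 = 6, x_2 = 3, y_2 = 2.5, r_2 = 1.5, x_3 = 3.5, y_3 = 8, z_3 = 6.5, r_3 = 1, x_4 = 1, y_4 = 8.5, z_4 = 3, r_4 = 1, x_5 = 8.5, y_5 = 4, z_5 = 5, r_5 = 1, x_6 = 2, y_6 = 0.5, z_6 = 2, w_6 = 2, h_6 = 2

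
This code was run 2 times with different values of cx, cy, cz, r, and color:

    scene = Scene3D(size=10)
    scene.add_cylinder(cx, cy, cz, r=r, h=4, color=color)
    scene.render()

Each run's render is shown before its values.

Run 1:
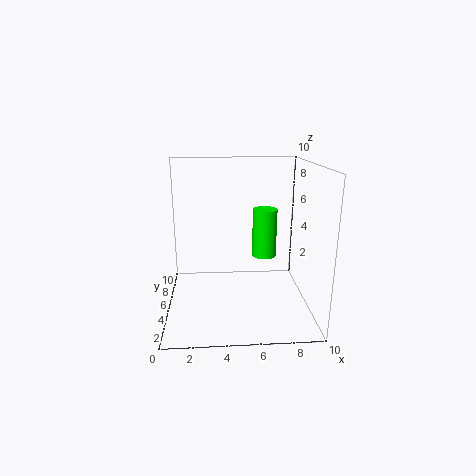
cx = 7.5; cy = 9; cz = 2; r = 1; color = 'lime'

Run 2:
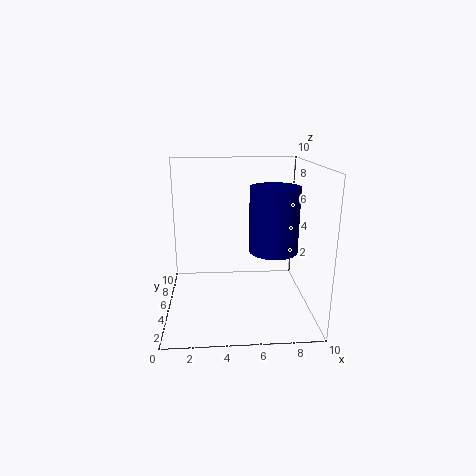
cx = 7; cy = 2.5; cz = 5; r = 1.5; color = 'navy'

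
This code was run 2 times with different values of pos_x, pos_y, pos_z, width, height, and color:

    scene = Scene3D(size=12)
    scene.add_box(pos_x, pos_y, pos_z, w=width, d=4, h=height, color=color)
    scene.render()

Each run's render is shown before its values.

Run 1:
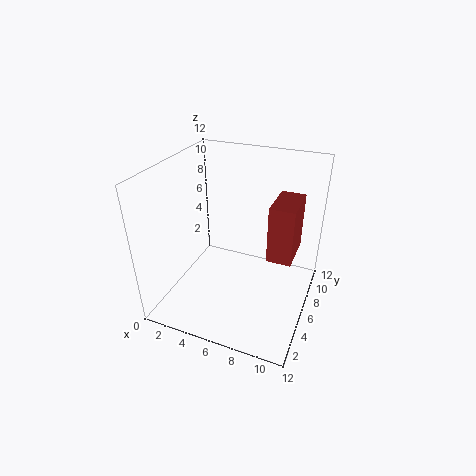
pos_x = 8, pos_y = 7.75, pos_z = 3, width = 2.25, height = 5.25, color = 'brown'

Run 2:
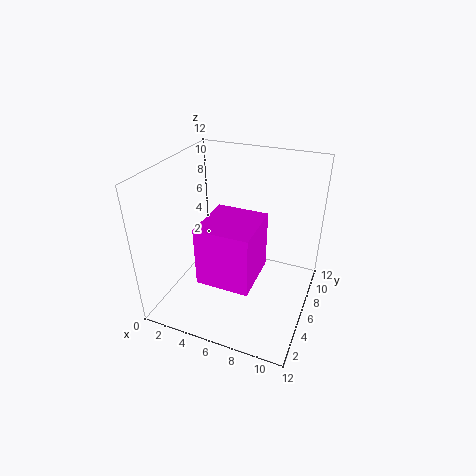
pos_x = 5.25, pos_y = 0.25, pos_z = 5.5, width = 3.75, height = 4.25, color = 'magenta'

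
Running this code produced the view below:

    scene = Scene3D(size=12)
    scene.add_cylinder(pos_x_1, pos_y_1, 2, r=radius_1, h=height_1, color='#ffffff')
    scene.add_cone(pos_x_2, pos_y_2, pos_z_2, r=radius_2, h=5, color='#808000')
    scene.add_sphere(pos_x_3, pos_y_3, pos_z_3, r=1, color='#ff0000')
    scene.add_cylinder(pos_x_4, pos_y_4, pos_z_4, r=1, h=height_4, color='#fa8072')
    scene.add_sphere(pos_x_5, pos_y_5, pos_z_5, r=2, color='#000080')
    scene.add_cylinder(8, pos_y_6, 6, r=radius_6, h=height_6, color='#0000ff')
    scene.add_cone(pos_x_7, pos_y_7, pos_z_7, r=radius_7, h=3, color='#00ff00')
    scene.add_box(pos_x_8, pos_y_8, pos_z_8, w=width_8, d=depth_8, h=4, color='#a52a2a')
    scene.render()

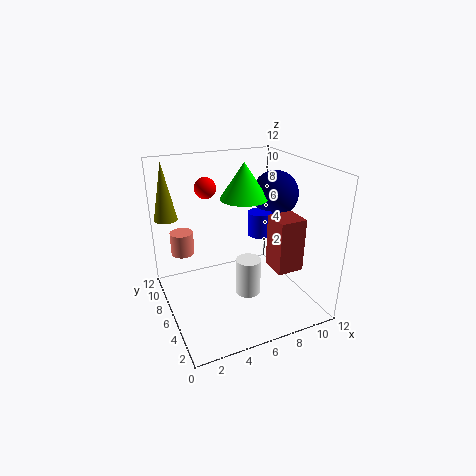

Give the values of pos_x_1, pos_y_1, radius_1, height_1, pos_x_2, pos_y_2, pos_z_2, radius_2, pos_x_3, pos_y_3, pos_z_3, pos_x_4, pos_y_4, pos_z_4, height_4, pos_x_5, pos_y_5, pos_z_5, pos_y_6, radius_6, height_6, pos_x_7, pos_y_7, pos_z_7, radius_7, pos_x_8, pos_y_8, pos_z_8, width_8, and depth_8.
pos_x_1 = 6
pos_y_1 = 4
radius_1 = 1
height_1 = 3
pos_x_2 = 1
pos_y_2 = 10
pos_z_2 = 7
radius_2 = 1
pos_x_3 = 5
pos_y_3 = 11
pos_z_3 = 9
pos_x_4 = 2
pos_y_4 = 9
pos_z_4 = 4
height_4 = 2
pos_x_5 = 10
pos_y_5 = 7
pos_z_5 = 9
pos_y_6 = 6
radius_6 = 1
height_6 = 2
pos_x_7 = 7
pos_y_7 = 7
pos_z_7 = 9
radius_7 = 2
pos_x_8 = 7
pos_y_8 = 1
pos_z_8 = 5
width_8 = 2
depth_8 = 2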